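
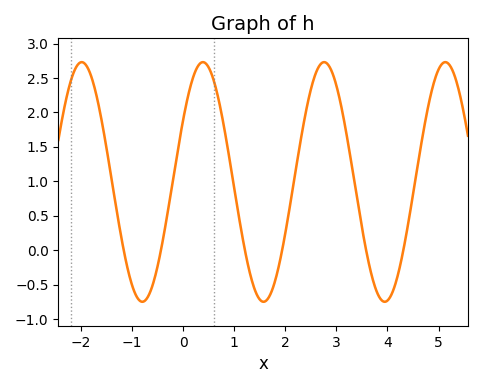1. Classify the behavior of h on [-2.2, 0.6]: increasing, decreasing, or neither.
neither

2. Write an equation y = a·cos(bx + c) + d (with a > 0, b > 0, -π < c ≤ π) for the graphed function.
y = 1.74cos(2.6x - 1) + 0.99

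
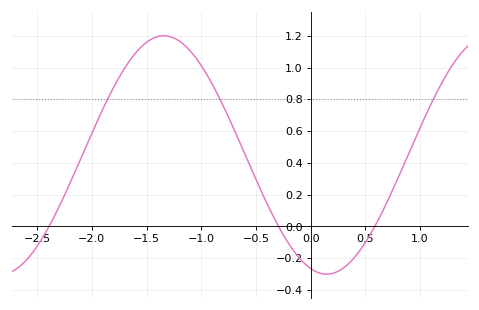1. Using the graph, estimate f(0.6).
0.02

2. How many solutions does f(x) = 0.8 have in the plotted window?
3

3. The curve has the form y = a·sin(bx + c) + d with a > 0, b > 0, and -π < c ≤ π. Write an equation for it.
y = 0.75sin(2.1x - 1.9) + 0.45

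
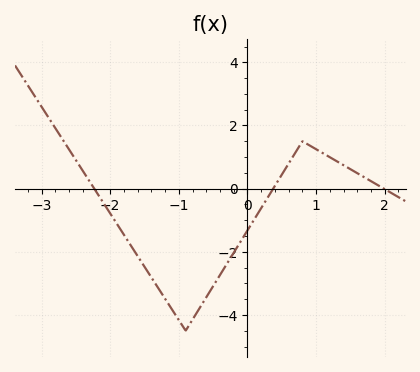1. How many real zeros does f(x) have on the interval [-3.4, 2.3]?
3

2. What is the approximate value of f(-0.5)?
-3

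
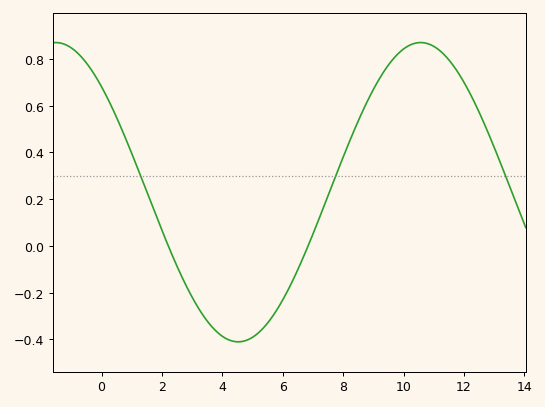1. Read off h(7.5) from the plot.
0.22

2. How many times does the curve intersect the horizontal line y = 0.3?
3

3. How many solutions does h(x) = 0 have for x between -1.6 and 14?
2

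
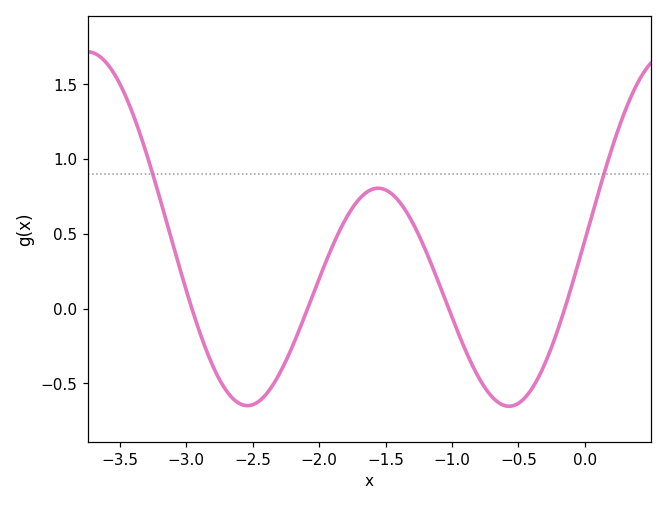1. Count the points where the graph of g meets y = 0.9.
2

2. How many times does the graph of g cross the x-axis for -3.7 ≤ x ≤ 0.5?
4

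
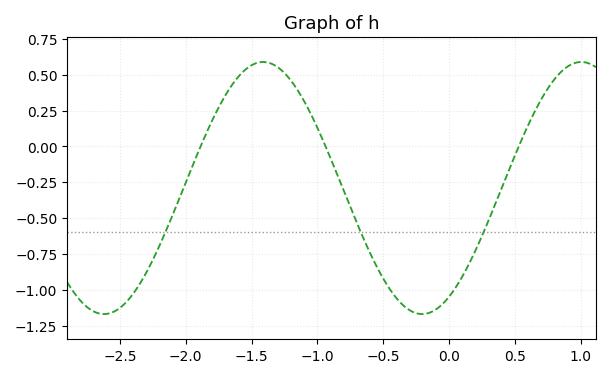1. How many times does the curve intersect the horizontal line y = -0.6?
3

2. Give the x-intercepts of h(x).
-1.89, -0.937, 0.529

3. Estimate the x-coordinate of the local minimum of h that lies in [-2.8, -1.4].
-2.62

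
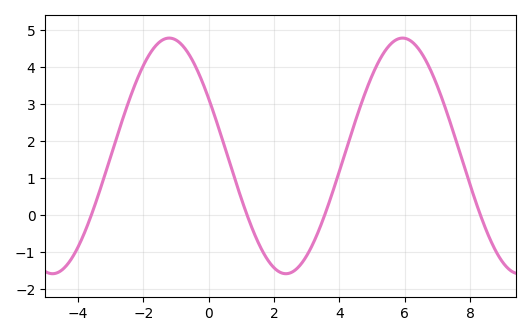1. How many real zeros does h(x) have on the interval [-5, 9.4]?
4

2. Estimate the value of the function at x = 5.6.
4.6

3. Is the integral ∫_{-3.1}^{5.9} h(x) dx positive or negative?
positive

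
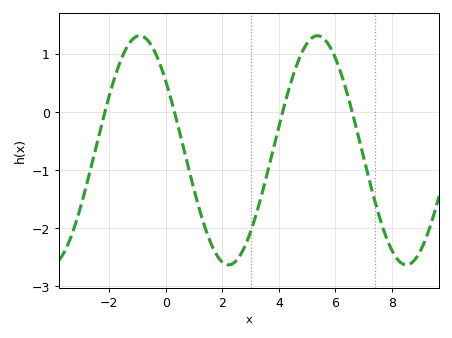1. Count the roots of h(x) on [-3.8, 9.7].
4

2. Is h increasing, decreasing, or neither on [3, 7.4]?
neither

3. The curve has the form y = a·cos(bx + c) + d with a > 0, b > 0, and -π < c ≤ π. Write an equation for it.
y = 1.97cos(1x + 0.922) - 0.66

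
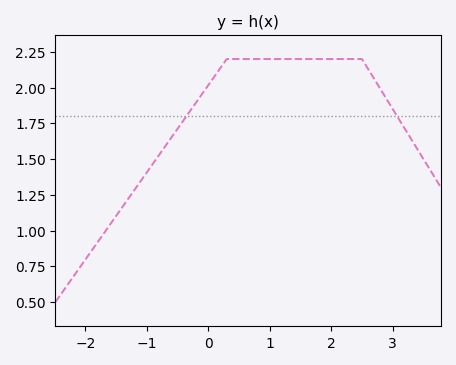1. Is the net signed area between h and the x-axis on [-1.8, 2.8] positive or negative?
positive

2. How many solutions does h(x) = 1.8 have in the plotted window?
2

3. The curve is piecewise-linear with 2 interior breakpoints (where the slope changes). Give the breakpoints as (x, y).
(0.3, 2.2); (2.5, 2.2)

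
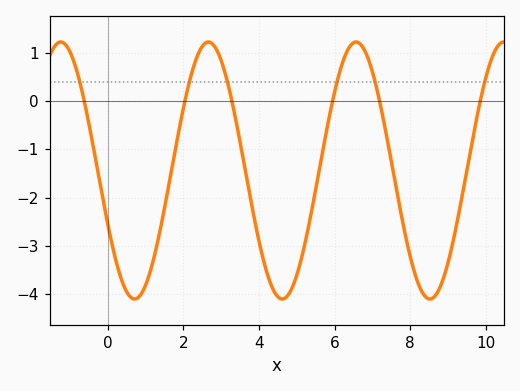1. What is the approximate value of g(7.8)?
-2.51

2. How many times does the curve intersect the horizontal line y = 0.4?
6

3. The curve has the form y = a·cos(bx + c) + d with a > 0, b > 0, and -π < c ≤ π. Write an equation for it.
y = 2.66cos(1.61x + 1.99) - 1.44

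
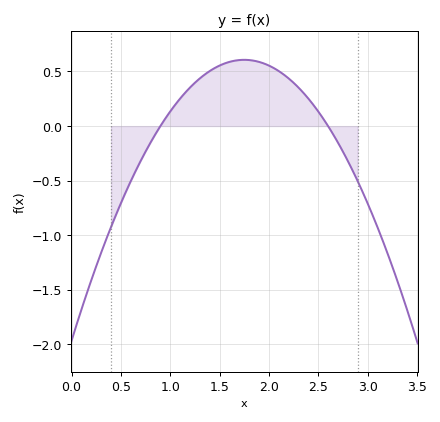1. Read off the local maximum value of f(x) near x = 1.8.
0.607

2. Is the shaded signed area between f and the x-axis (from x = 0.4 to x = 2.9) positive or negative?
positive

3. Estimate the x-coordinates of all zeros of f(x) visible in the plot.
0.9, 2.6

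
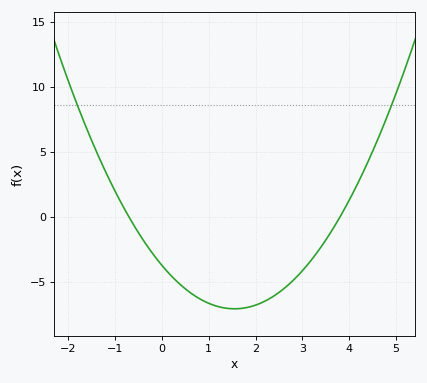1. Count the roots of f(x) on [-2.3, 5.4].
2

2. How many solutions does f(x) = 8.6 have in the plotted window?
2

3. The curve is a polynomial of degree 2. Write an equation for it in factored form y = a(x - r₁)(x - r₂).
y = 1.39(x + 0.7)(x - 3.8)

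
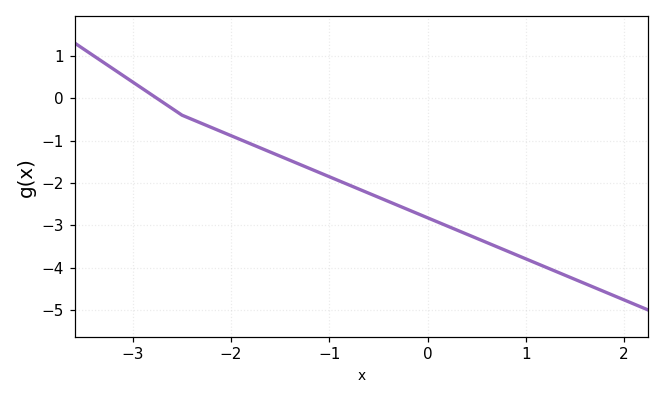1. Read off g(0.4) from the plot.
-3.2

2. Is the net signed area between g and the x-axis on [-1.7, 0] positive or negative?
negative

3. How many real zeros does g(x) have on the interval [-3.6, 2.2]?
1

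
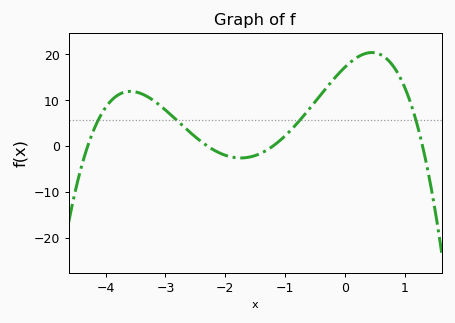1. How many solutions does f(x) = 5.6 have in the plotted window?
4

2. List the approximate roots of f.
-4.3, -2.3, -1.2, 1.3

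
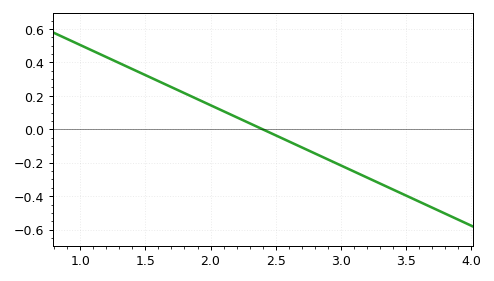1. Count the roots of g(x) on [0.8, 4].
1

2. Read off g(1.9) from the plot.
0.18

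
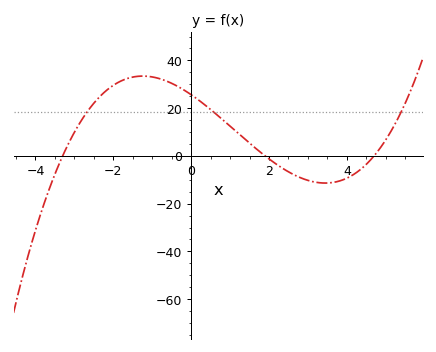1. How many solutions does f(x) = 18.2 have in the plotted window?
3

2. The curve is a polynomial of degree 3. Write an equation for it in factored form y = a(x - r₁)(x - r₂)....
y = 0.87(x + 3.3)(x - 1.9)(x - 4.7)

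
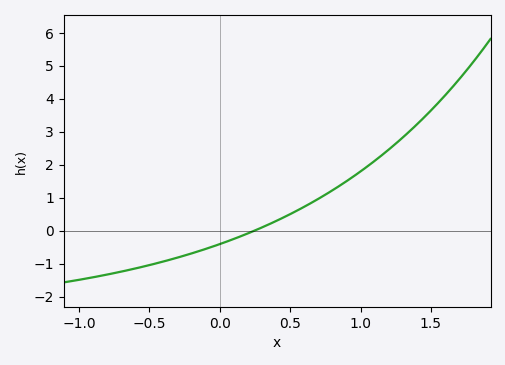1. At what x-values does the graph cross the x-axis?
0.25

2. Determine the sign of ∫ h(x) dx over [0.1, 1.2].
positive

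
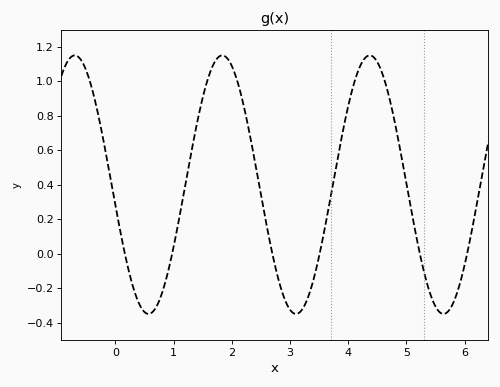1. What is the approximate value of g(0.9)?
-0.12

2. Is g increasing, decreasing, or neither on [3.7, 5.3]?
neither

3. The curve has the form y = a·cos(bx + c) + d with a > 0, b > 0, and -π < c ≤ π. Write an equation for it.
y = 0.75cos(2.5x + 1.7) + 0.4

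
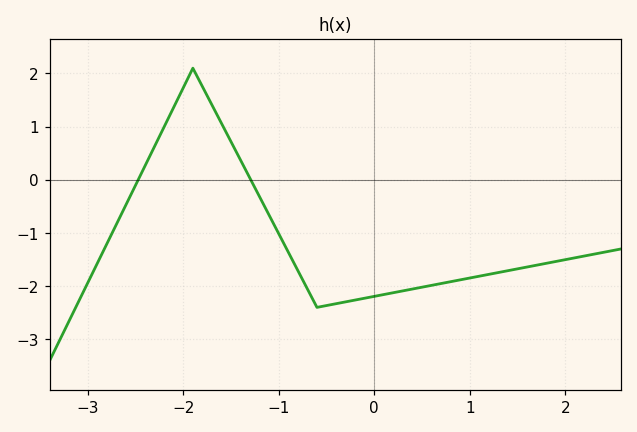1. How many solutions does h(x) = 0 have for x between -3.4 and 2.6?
2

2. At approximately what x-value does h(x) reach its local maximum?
-1.9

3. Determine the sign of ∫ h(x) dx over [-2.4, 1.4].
negative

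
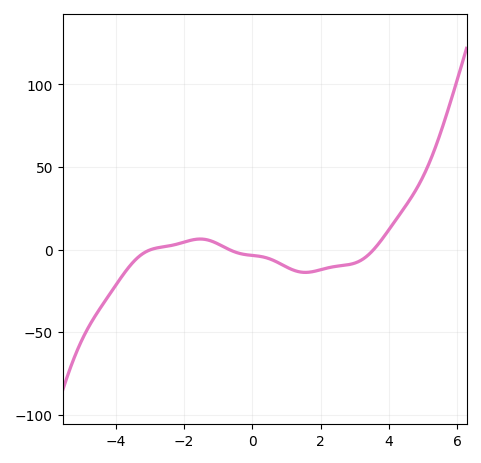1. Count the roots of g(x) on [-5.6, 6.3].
3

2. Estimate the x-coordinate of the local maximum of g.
-1.6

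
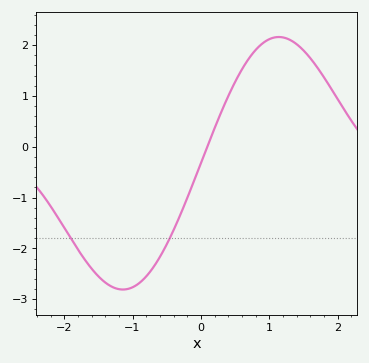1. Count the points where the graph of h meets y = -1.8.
2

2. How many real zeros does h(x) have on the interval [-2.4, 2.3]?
1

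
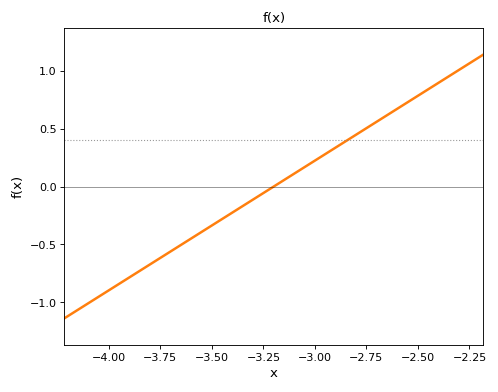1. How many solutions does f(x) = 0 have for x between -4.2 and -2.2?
1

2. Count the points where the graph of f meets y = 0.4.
1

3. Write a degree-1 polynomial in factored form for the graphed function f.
y = 1.12(x + 3.2)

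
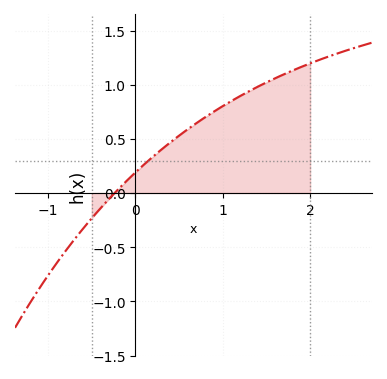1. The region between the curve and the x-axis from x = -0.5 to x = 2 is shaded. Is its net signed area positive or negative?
positive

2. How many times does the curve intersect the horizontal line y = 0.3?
1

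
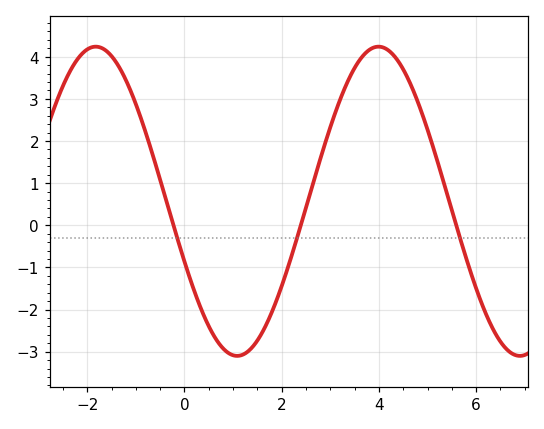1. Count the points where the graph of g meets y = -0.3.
3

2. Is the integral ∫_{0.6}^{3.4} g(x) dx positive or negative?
negative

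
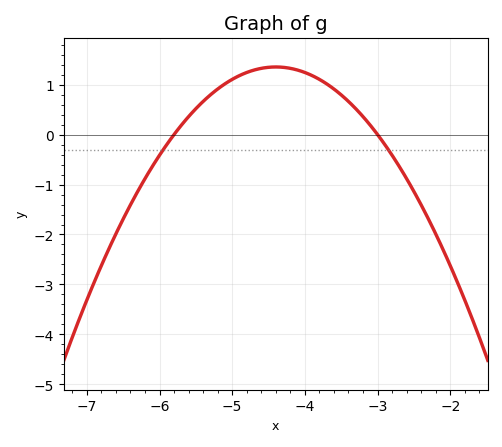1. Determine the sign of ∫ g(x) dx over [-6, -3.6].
positive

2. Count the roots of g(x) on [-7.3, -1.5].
2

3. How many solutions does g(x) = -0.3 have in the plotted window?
2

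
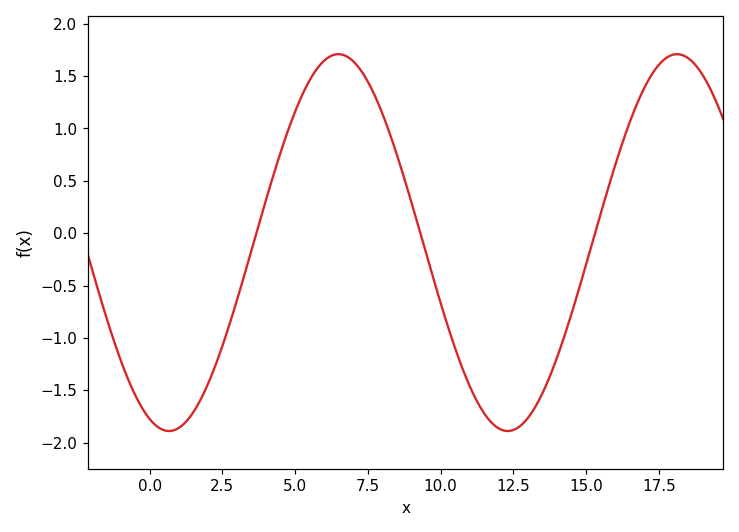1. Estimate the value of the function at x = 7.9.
1.2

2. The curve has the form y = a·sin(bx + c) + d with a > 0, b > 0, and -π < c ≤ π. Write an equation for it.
y = 1.8sin(0.54x - 1.9) - 0.09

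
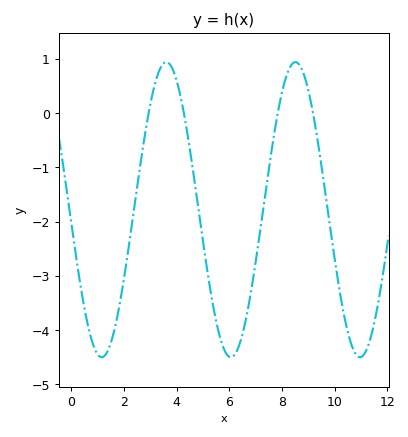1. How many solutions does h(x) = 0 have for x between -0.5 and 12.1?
4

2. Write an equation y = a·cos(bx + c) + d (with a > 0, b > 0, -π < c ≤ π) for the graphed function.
y = 2.72cos(1.3x + 1.7) - 1.78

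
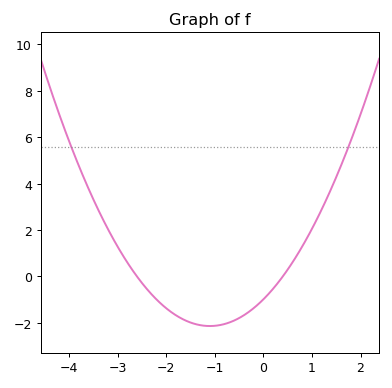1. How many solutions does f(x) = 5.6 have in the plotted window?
2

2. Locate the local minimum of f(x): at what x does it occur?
-1.1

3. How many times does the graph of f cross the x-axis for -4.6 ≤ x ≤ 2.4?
2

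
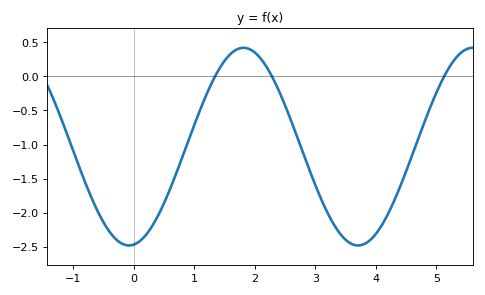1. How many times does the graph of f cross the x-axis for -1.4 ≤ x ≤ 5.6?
3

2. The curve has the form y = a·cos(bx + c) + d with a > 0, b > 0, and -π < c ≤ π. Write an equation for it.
y = 1.45cos(1.7x - 3) - 1.03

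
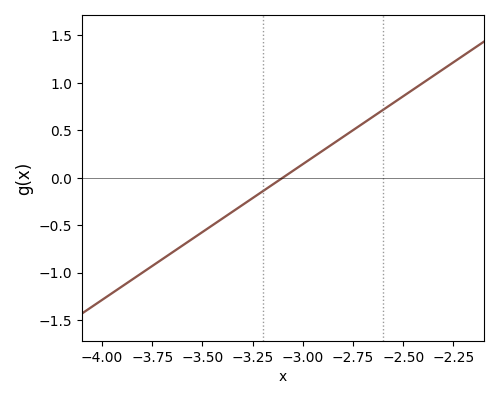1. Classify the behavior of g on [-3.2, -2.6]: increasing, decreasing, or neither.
increasing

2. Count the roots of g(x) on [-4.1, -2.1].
1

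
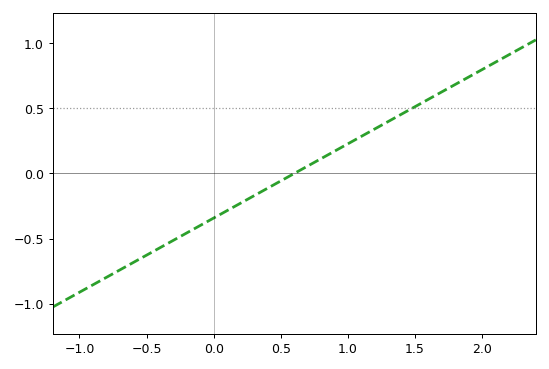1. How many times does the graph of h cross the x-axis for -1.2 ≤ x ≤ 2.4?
1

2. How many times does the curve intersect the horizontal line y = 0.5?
1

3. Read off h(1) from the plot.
0.25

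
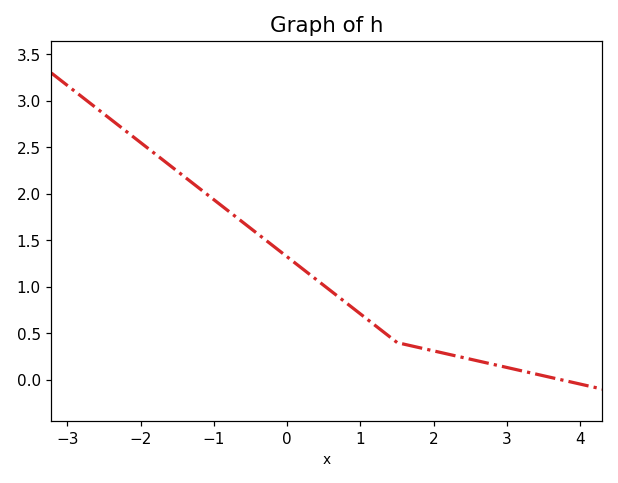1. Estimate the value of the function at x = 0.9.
0.769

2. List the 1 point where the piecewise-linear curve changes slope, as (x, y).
(1.5, 0.4)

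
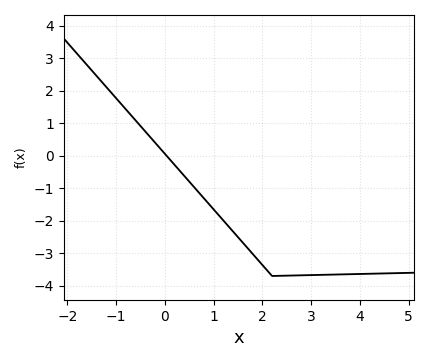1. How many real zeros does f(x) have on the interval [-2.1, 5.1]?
1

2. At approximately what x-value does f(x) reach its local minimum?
2.2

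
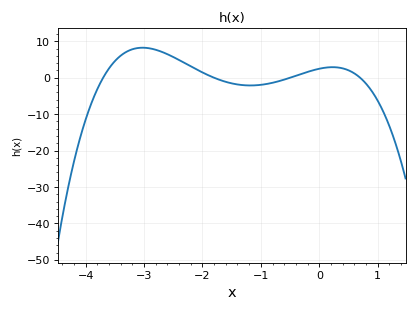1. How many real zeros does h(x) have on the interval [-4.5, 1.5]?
4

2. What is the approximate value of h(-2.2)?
3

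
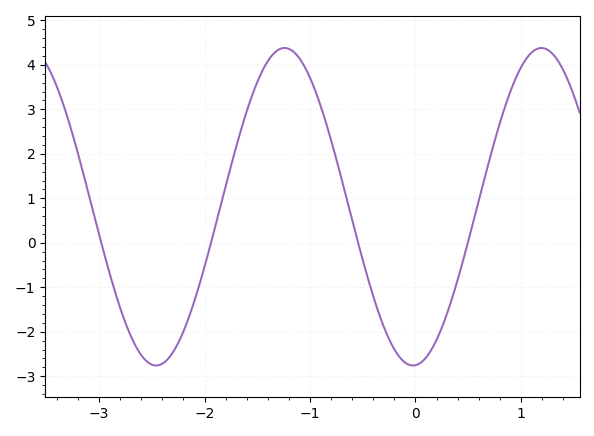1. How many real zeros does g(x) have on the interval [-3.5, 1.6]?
4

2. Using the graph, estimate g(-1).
3.7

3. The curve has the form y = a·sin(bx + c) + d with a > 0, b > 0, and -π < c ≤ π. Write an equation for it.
y = 3.57sin(2.6x - 1.5) + 0.81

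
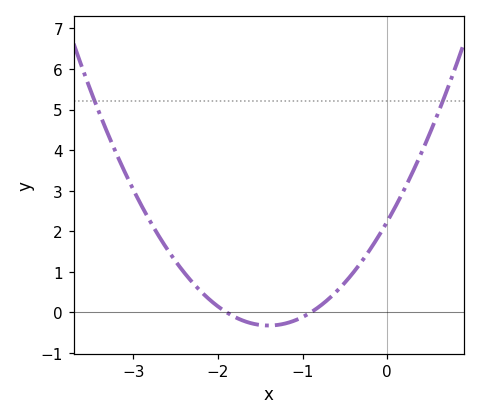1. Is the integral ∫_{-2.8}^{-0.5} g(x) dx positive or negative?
positive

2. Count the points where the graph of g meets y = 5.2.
2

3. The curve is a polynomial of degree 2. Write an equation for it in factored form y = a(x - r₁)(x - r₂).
y = 1.31(x + 1.9)(x + 0.9)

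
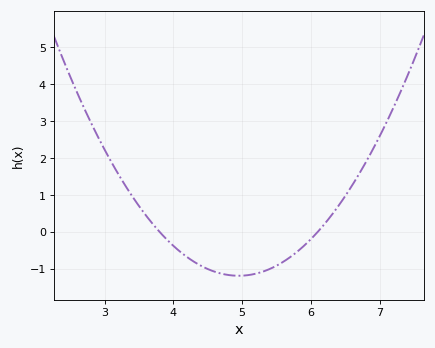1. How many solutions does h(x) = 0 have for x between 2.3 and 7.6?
2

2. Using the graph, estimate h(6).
-0.198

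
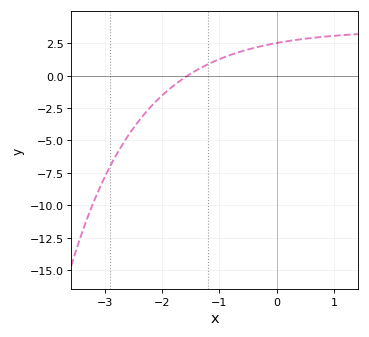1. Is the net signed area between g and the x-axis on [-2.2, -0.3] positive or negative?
positive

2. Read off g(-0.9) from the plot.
1.5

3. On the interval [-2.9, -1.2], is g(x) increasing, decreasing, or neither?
increasing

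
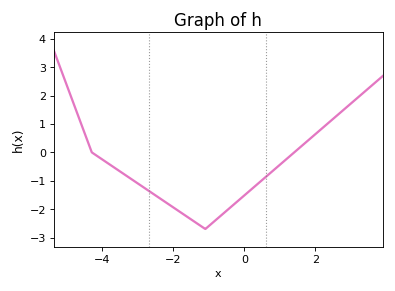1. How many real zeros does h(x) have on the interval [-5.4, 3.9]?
2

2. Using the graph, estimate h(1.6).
0.2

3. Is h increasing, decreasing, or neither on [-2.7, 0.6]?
neither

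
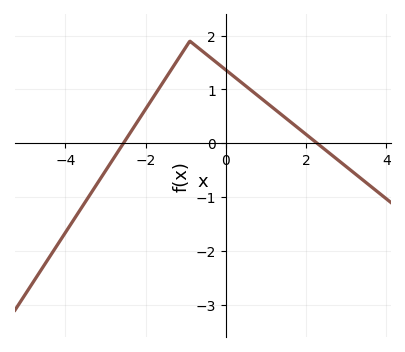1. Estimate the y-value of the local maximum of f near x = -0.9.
1.9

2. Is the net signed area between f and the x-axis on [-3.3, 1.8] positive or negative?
positive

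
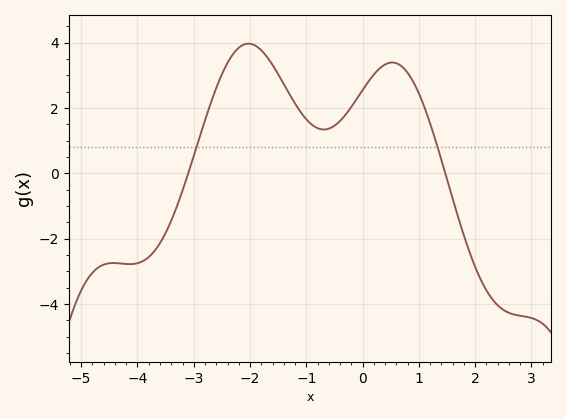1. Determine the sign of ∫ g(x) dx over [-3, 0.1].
positive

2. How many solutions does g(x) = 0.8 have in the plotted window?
2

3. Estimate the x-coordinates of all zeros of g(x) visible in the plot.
-3.1, 1.47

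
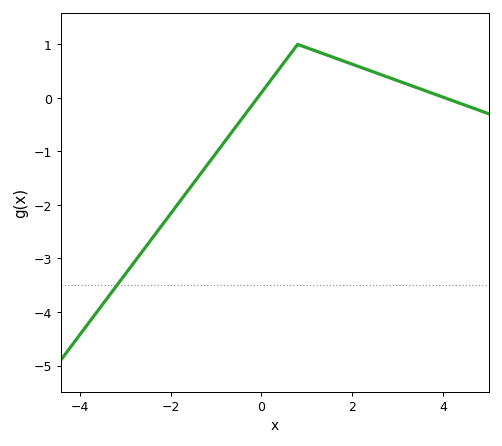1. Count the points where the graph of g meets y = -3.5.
1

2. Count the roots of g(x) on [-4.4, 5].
2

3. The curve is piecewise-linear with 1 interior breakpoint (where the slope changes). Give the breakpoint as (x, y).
(0.8, 1)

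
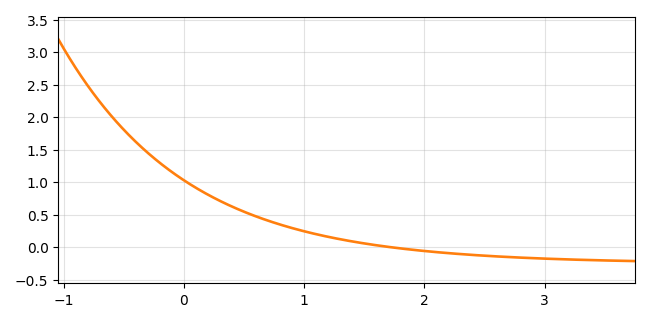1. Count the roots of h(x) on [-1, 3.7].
1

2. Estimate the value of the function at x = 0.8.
0.35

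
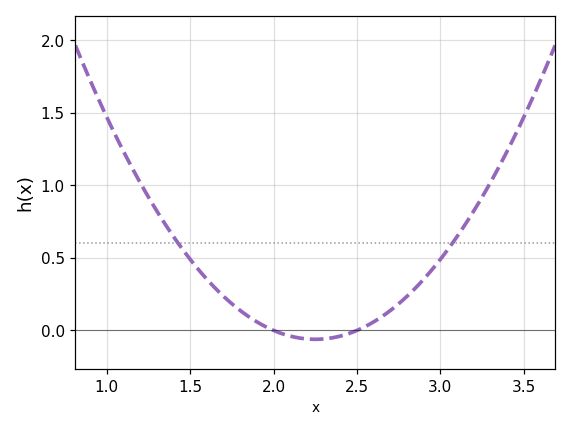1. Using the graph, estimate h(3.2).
0.823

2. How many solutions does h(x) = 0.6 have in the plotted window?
2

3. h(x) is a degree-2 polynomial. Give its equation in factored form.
y = 0.98(x - 2)(x - 2.5)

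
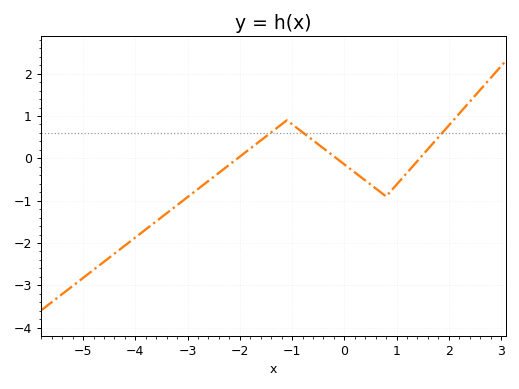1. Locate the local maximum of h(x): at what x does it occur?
-1.1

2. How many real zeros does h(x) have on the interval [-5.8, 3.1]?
3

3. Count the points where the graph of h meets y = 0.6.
3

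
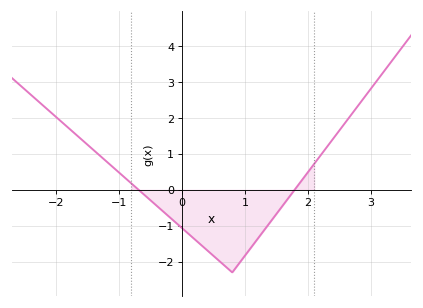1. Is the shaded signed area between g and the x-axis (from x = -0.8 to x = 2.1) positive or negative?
negative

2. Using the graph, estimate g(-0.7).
0.018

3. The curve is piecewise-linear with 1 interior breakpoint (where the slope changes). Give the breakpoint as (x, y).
(0.8, -2.3)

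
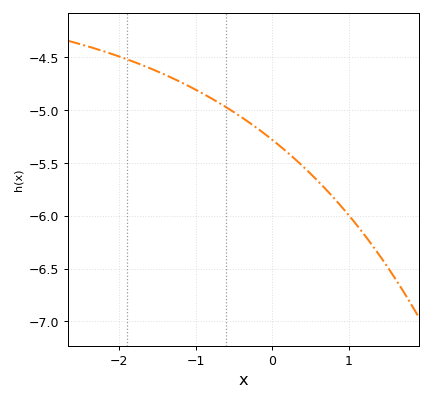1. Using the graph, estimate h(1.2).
-6.2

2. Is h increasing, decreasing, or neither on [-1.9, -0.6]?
decreasing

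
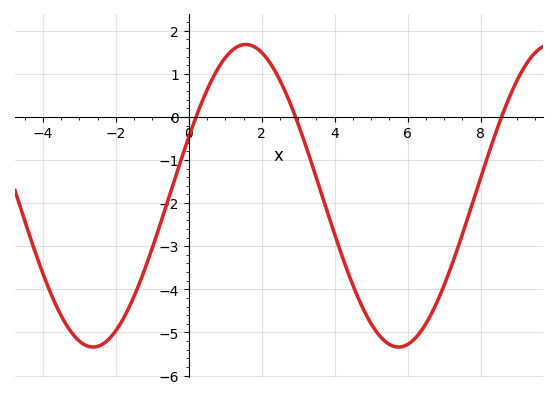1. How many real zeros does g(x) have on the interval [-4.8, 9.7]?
3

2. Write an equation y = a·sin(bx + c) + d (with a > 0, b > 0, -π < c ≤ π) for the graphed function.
y = 3.51sin(0.75x + 0.4) - 1.83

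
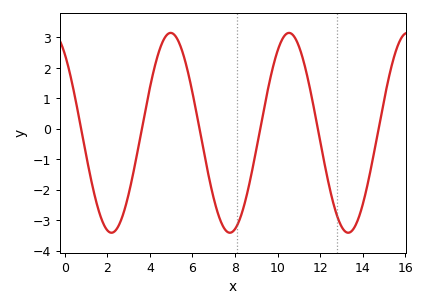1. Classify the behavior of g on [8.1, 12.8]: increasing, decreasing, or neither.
neither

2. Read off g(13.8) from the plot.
-2.9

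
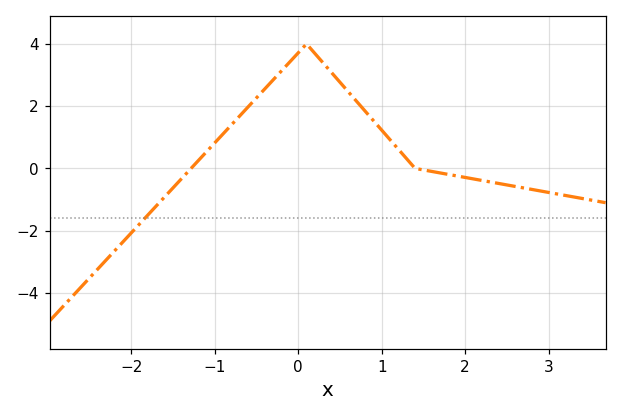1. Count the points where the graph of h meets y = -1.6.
1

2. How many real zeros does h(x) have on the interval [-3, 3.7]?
2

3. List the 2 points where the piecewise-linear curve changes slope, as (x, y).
(0.1, 4); (1.4, 0)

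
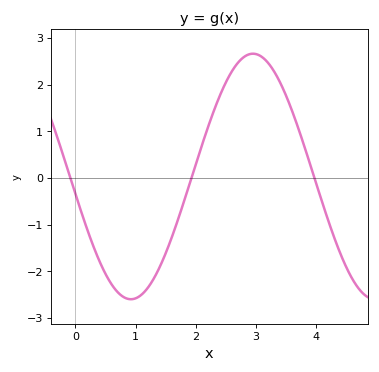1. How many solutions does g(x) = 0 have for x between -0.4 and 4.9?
3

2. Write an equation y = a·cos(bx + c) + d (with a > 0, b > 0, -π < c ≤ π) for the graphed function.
y = 2.63cos(1.55x + 1.71) + 0.03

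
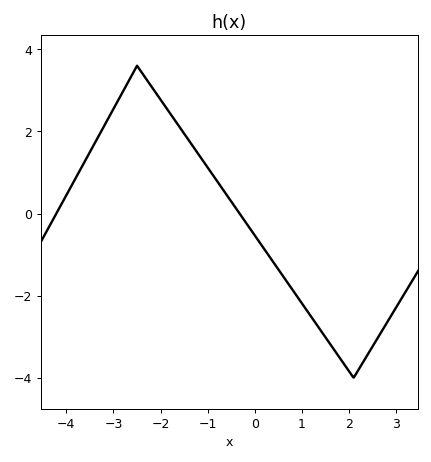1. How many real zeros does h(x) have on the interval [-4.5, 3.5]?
2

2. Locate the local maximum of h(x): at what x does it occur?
-2.4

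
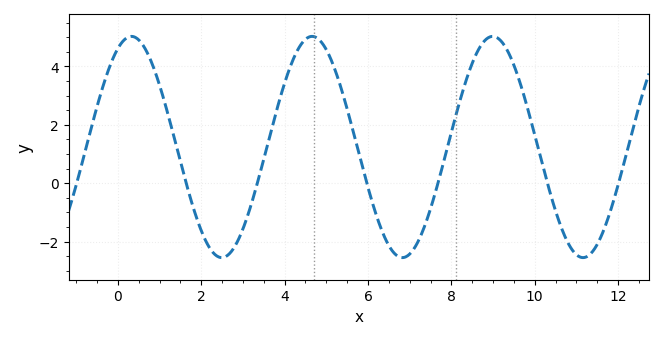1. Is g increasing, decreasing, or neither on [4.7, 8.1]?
neither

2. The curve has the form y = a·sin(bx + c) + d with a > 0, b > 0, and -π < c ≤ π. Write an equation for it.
y = 3.79sin(1.4x + 1.1) + 1.24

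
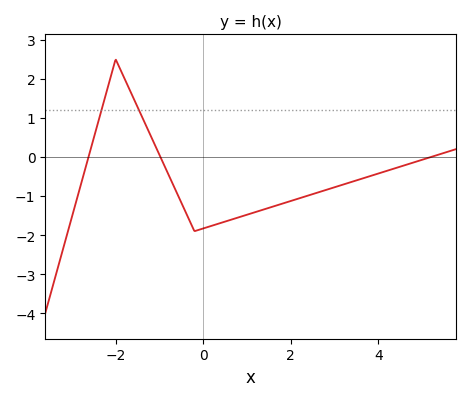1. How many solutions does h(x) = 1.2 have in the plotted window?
2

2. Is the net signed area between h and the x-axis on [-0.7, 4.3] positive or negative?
negative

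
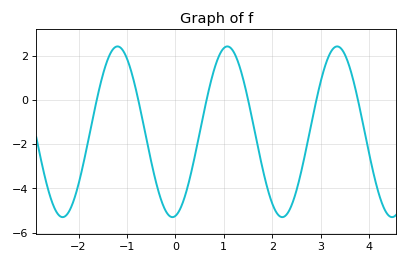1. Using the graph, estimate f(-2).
-3.8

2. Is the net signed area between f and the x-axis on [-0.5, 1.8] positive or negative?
negative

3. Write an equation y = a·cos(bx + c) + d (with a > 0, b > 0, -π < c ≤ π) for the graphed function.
y = 3.86cos(2.8x - 3) - 1.44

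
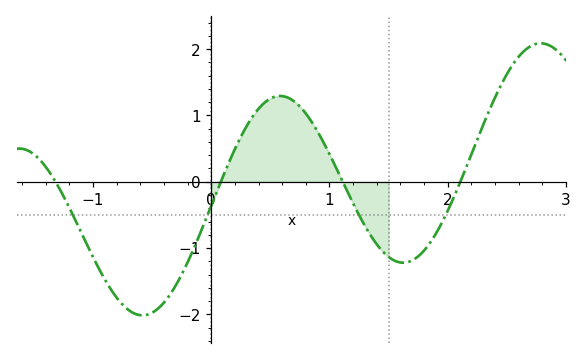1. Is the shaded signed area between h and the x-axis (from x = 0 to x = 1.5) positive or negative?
positive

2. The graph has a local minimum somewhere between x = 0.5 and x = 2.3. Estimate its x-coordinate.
1.6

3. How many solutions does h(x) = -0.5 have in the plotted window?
4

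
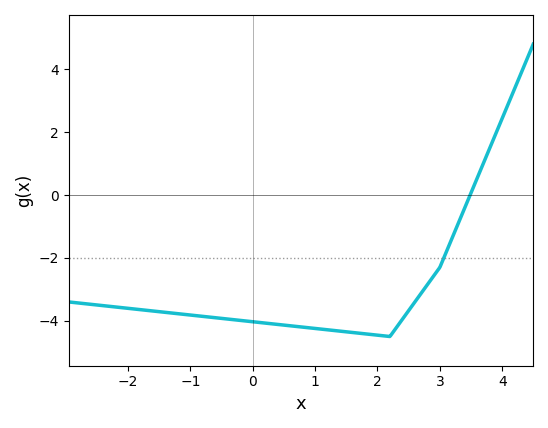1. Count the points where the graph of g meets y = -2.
1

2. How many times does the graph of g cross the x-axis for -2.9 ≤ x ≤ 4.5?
1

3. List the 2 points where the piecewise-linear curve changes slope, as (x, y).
(2.2, -4.5); (3, -2.3)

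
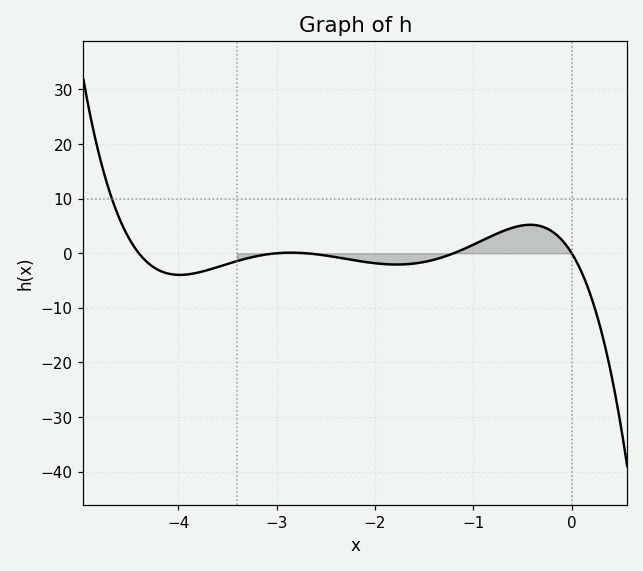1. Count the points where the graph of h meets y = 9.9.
1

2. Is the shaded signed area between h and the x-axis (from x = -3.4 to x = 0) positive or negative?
positive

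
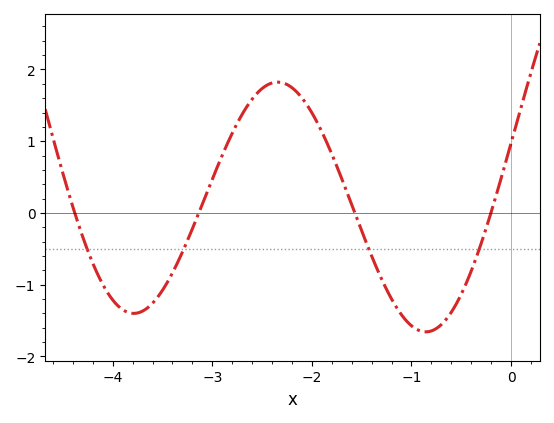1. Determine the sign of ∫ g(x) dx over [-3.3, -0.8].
positive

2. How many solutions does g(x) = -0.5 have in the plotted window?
4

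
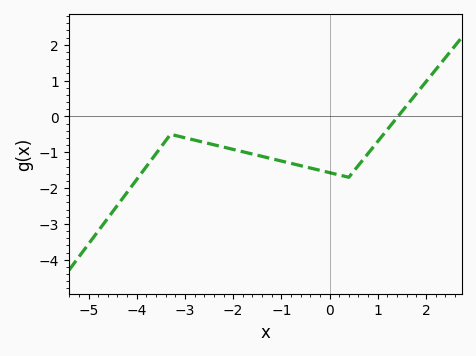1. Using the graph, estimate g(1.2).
-0.4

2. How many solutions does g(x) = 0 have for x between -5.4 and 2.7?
1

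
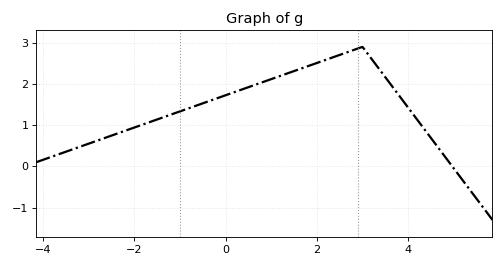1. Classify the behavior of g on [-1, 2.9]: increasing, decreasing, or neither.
increasing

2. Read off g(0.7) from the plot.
2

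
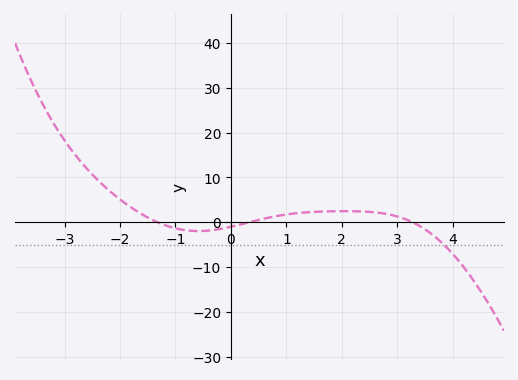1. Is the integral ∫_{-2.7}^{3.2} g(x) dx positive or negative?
positive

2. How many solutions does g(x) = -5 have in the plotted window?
1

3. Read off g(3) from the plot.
1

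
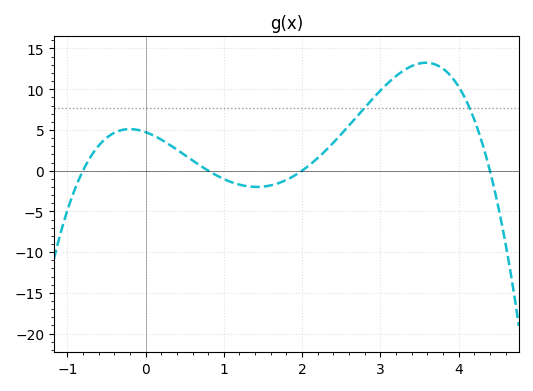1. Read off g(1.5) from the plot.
-2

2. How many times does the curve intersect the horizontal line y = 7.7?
2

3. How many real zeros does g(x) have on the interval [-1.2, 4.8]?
4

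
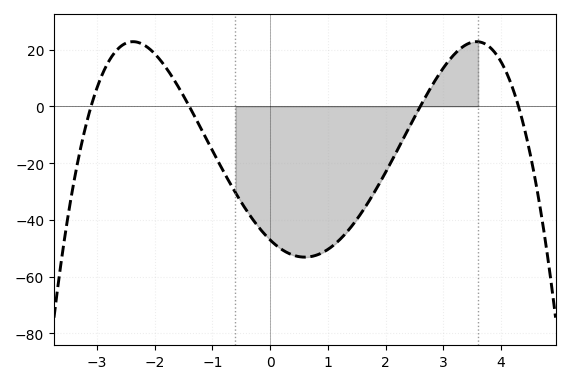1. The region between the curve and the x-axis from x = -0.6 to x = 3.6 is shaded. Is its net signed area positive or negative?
negative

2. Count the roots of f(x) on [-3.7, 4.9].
4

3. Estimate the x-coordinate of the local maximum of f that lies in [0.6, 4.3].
3.6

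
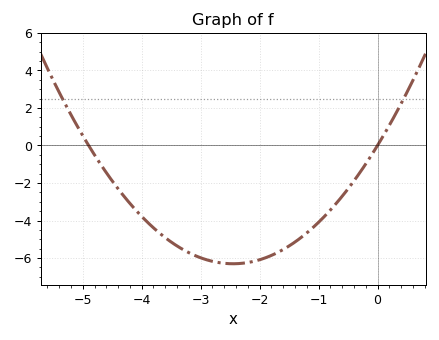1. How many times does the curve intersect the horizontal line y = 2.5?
2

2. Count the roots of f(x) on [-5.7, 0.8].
2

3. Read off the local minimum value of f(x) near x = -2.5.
-6.4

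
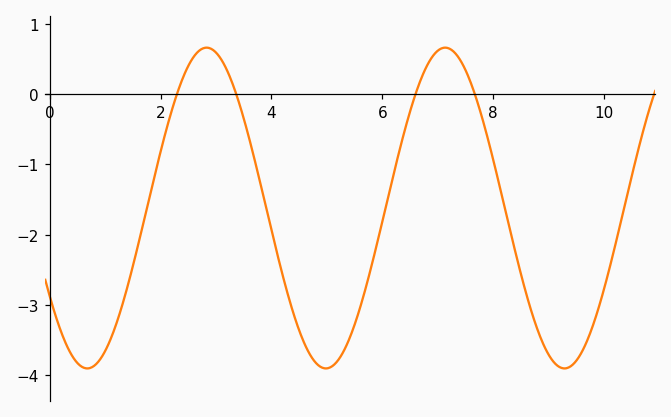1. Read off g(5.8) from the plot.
-2.46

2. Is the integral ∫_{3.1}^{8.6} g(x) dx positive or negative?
negative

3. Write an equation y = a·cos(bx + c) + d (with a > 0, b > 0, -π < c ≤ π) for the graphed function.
y = 2.28cos(1.46x + 2.15) - 1.62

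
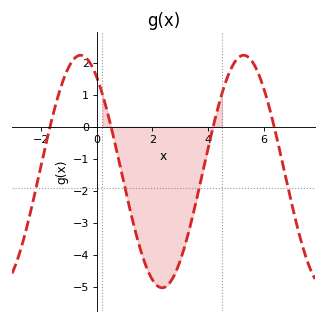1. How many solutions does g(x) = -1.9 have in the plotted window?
4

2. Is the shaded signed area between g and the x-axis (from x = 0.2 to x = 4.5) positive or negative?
negative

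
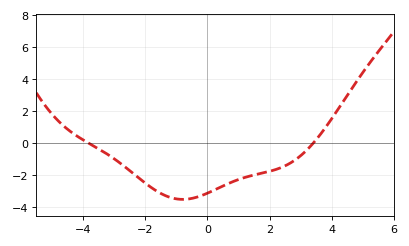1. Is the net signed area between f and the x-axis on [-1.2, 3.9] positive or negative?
negative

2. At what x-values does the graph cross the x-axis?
-3.81, 3.4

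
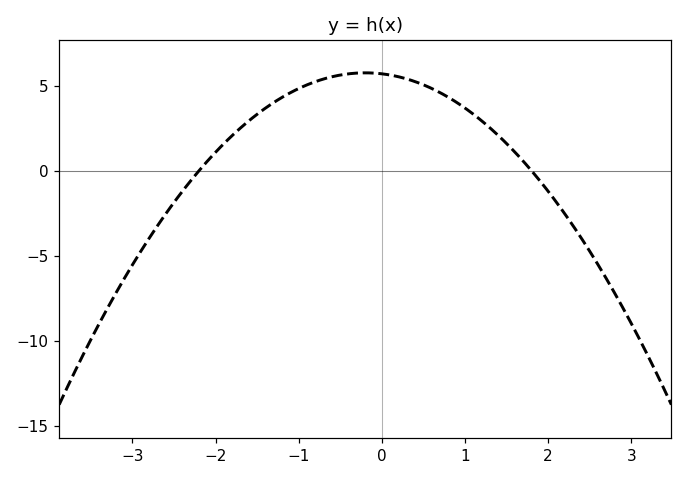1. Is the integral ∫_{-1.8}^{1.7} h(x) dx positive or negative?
positive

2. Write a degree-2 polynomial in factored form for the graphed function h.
y = -1.44(x + 2.2)(x - 1.8)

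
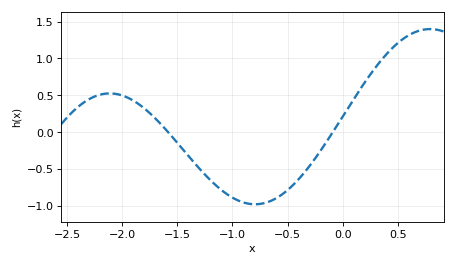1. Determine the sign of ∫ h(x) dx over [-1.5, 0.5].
negative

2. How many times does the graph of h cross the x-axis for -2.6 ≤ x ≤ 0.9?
2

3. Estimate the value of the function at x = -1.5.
-0.146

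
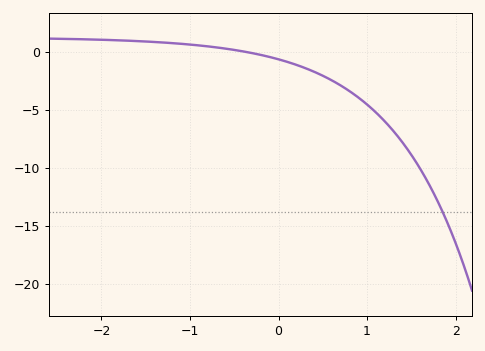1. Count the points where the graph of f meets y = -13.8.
1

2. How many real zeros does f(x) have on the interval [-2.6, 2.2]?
1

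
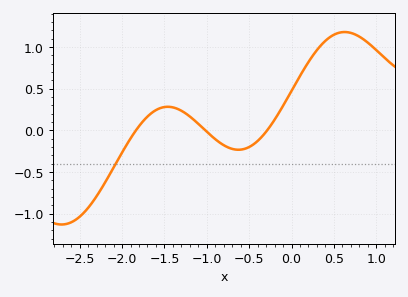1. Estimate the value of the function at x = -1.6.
0.243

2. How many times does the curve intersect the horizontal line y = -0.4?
1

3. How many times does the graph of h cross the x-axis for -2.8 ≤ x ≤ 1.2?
3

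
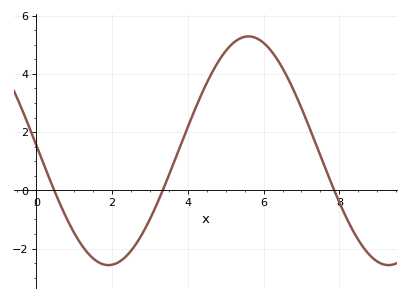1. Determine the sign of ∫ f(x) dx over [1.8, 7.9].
positive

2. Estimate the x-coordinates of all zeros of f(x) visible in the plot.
0.474, 3.34, 7.87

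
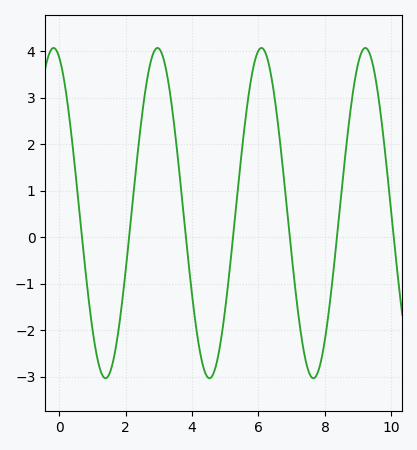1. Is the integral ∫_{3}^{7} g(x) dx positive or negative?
positive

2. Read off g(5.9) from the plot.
3.82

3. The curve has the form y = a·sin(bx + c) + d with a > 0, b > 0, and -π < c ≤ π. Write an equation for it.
y = 3.55sin(2.01x + 1.9) + 0.52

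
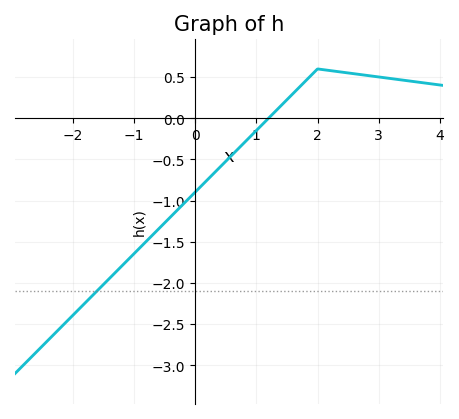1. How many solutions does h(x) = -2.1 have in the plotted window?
1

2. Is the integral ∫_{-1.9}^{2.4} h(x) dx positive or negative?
negative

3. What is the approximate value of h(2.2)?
0.581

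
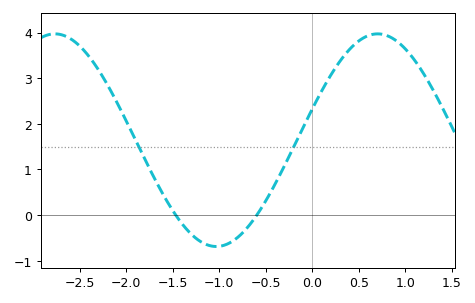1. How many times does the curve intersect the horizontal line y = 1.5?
2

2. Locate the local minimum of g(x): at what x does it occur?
-1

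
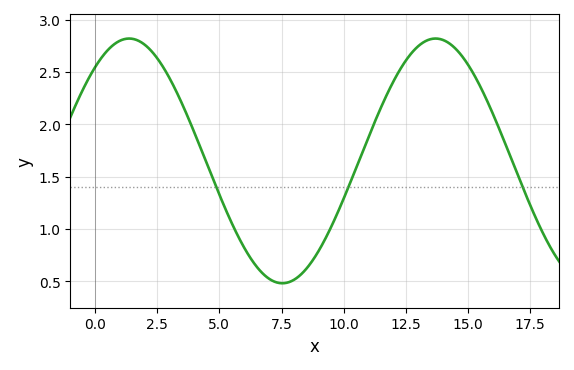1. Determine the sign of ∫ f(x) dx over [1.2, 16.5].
positive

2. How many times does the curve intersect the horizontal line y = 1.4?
3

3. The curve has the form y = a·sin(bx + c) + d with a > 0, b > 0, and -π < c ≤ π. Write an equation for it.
y = 1.17sin(0.51x + 0.87) + 1.65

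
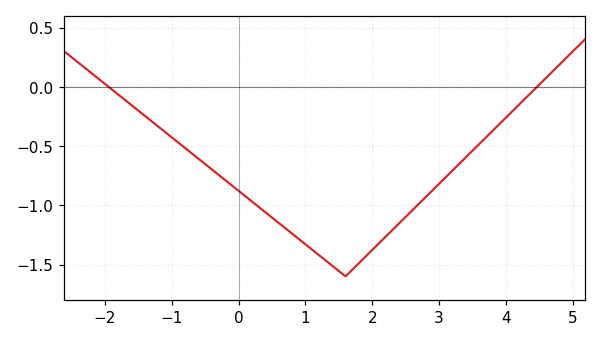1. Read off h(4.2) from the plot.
-0.15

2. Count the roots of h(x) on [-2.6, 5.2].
2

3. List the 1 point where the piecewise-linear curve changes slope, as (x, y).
(1.6, -1.6)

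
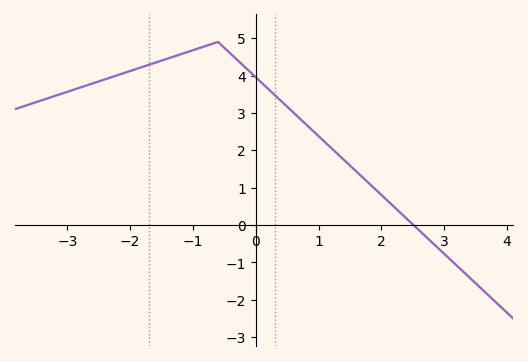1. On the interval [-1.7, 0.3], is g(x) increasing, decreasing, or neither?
neither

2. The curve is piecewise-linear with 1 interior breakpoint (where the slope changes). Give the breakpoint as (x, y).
(-0.6, 4.9)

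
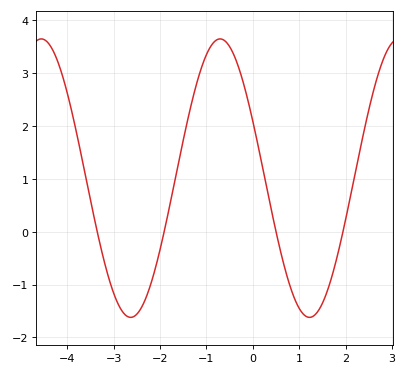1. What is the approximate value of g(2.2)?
1.1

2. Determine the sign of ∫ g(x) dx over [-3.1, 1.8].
positive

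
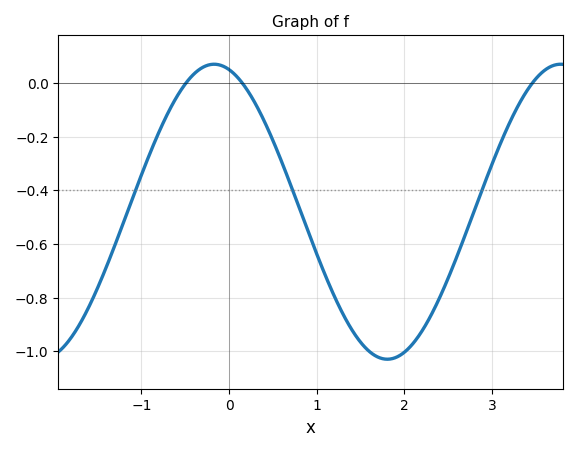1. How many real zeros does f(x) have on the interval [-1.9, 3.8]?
3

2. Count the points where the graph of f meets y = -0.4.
3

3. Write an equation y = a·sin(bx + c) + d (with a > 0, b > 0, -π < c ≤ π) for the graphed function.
y = 0.55sin(1.59x + 1.84) - 0.48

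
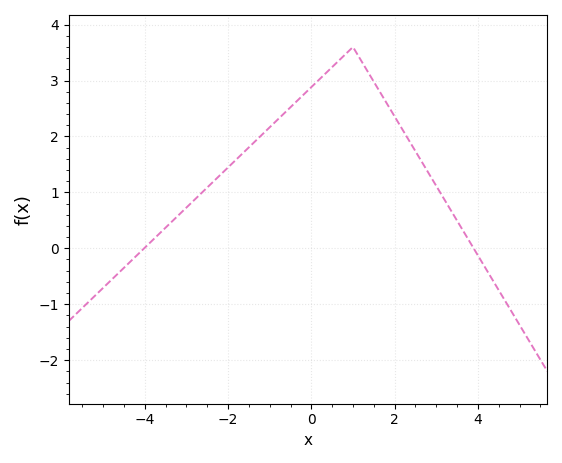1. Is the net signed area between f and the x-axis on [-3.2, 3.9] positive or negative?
positive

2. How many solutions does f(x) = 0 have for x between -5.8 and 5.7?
2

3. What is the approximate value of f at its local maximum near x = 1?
3.6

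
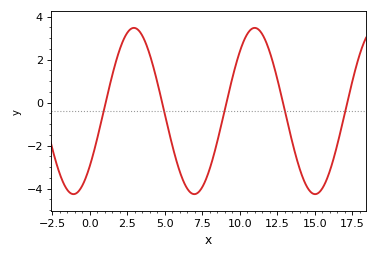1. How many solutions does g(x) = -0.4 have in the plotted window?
5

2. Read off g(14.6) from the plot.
-4.05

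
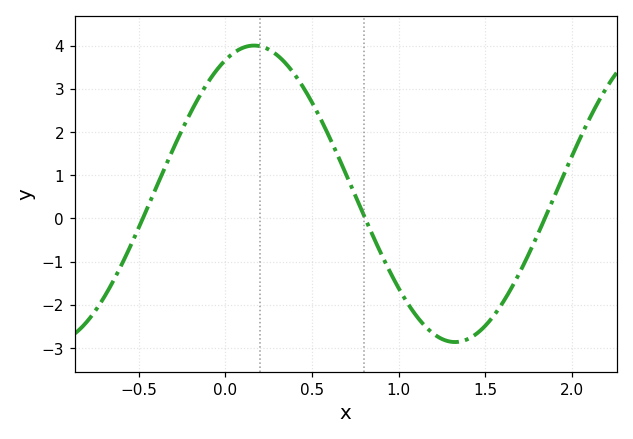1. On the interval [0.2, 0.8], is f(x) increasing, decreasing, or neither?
decreasing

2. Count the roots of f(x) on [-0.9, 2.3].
3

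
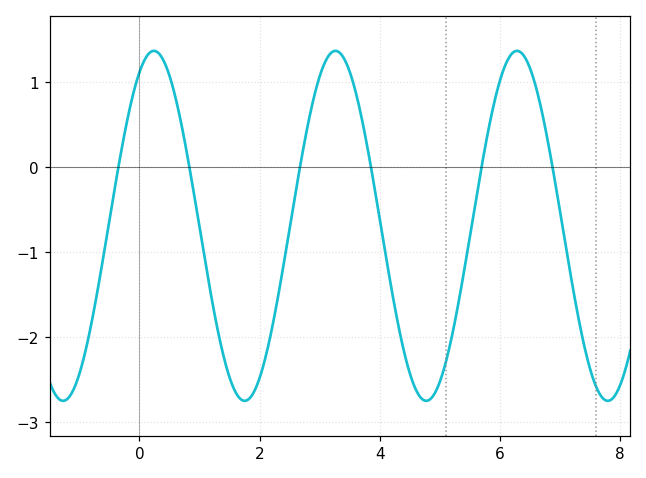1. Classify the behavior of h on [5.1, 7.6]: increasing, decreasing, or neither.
neither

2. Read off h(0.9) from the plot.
-0.3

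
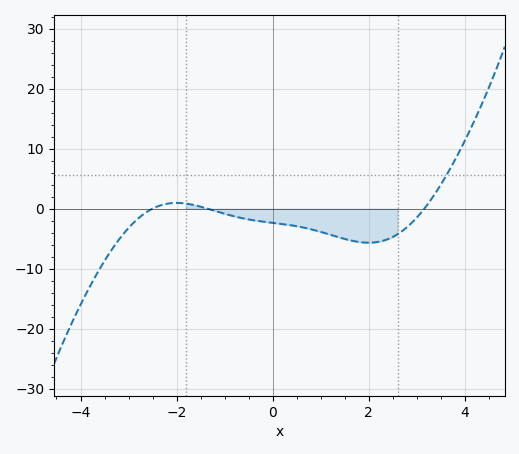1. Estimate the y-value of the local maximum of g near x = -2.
0.983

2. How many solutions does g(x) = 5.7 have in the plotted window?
1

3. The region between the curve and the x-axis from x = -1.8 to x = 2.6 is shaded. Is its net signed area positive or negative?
negative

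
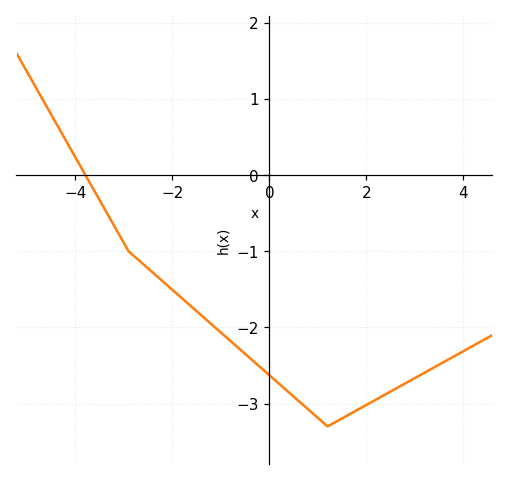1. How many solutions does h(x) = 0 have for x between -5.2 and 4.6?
1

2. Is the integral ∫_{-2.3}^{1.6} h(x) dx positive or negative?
negative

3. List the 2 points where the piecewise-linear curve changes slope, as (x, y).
(-2.9, -1); (1.2, -3.3)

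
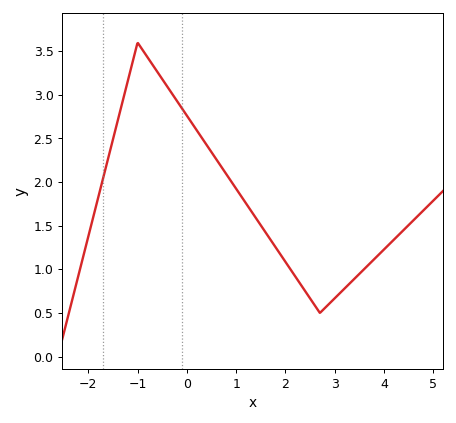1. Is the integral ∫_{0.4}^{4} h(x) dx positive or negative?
positive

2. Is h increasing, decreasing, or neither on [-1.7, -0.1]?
neither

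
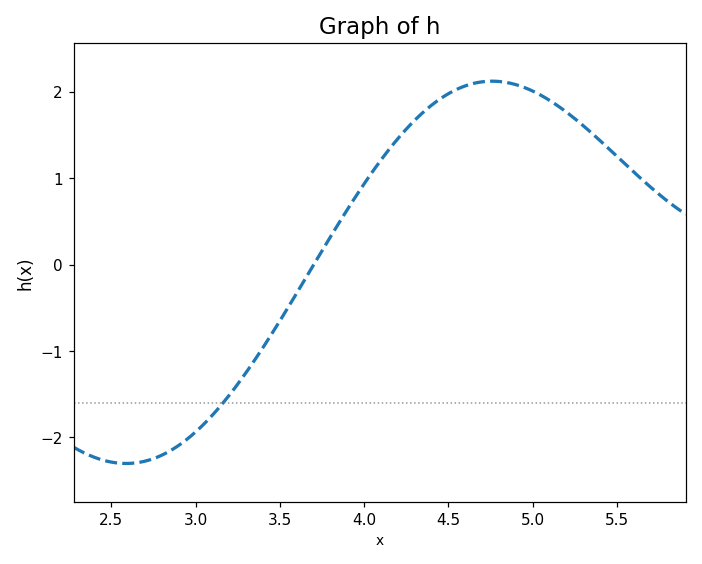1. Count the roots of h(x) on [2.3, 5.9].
1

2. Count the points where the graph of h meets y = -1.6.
1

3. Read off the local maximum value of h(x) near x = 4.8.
2.1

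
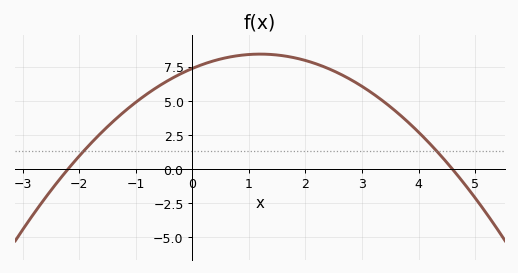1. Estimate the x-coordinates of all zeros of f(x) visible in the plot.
-2.2, 4.6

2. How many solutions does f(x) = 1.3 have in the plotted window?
2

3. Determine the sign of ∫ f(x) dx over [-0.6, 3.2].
positive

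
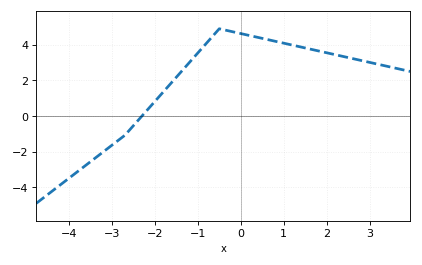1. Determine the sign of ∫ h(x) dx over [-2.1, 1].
positive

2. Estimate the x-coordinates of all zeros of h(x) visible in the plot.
-2.3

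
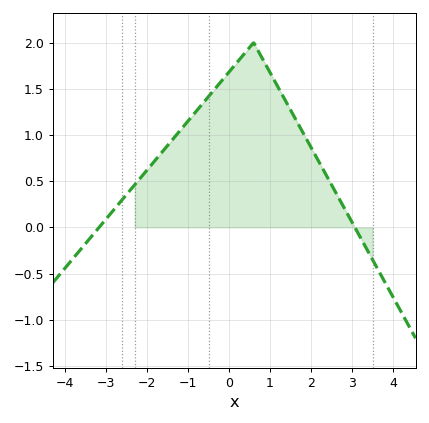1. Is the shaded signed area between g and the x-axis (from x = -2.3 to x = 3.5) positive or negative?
positive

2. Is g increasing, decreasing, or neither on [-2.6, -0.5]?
increasing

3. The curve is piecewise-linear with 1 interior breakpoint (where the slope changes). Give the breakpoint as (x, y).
(0.6, 2)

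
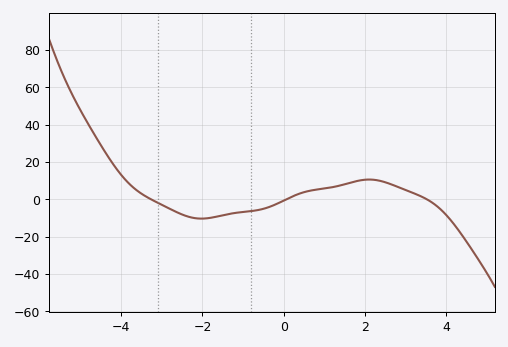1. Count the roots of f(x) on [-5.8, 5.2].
3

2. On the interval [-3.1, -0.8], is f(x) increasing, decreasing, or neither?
neither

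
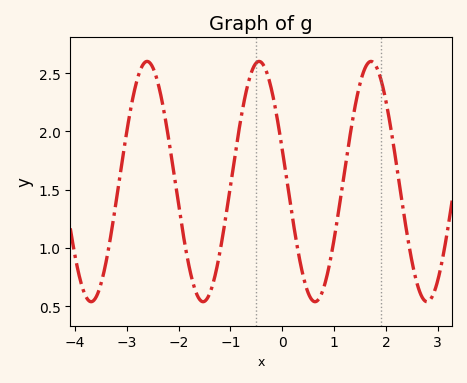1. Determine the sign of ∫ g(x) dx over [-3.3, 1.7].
positive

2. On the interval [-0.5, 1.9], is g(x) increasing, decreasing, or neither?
neither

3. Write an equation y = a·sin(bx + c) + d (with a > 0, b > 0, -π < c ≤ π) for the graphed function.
y = 1.03sin(2.9x + 2.9) + 1.57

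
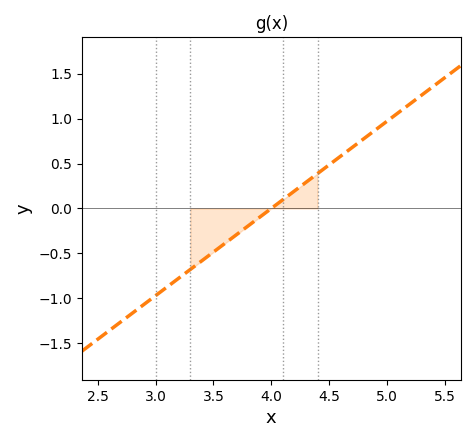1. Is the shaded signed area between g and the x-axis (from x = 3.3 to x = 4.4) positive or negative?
negative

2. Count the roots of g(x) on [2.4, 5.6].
1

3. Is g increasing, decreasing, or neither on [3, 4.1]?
increasing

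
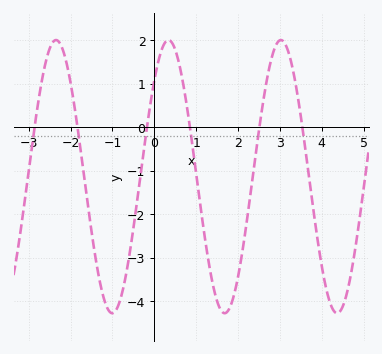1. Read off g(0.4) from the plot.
1.97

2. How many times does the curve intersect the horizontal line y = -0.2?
6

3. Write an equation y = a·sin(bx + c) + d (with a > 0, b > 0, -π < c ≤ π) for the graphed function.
y = 3.14sin(2.34x + 0.782) - 1.14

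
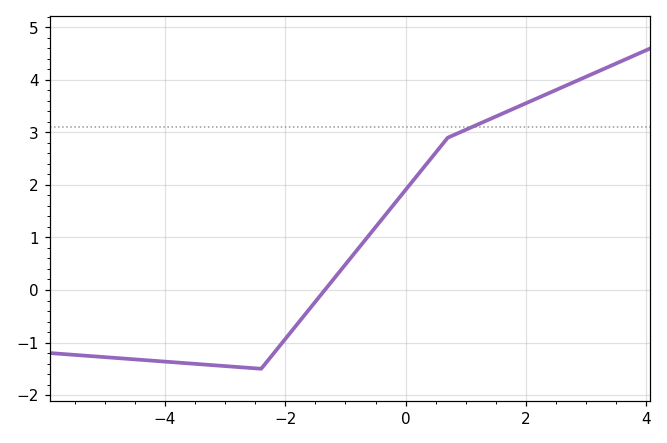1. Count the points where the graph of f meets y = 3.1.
1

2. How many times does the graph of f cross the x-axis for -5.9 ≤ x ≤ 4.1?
1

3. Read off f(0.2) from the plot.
2.19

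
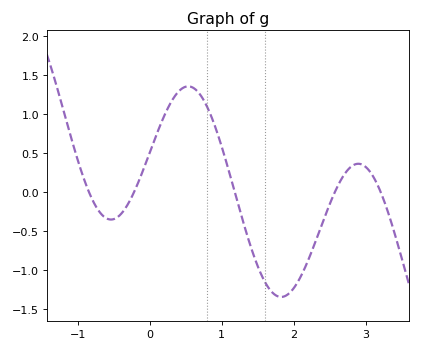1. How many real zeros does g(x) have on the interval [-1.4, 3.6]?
5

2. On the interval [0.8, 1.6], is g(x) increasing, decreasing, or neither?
decreasing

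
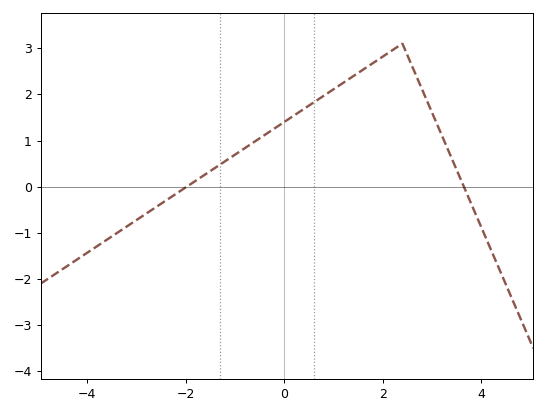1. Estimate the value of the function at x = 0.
1.4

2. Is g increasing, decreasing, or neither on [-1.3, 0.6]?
increasing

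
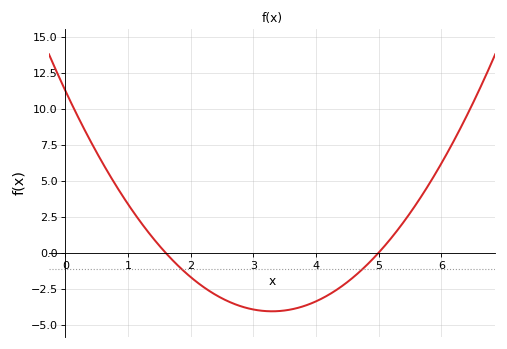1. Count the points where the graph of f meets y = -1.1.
2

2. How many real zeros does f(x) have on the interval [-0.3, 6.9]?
2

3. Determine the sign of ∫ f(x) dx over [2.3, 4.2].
negative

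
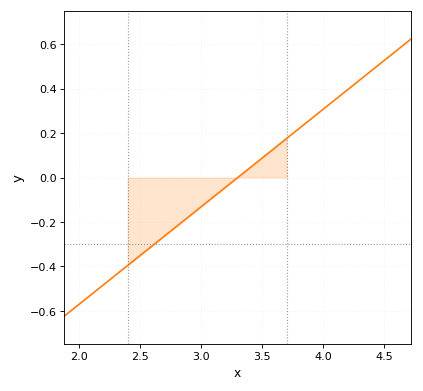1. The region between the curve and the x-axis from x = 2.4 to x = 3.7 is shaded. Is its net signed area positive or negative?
negative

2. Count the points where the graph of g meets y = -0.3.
1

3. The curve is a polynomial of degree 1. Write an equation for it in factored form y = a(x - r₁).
y = 0.44(x - 3.3)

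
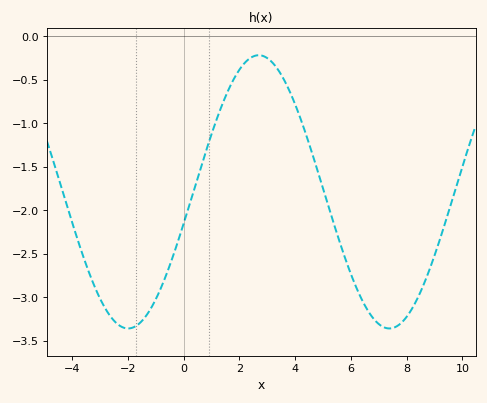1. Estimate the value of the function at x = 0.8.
-1.3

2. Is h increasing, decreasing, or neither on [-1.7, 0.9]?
increasing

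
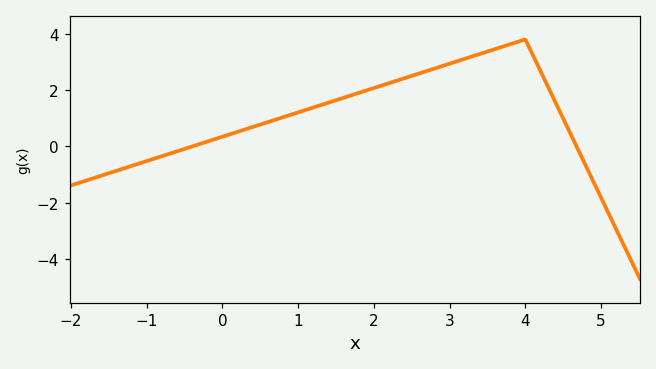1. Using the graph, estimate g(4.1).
3.2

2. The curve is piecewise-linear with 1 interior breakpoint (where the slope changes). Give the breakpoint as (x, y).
(4, 3.8)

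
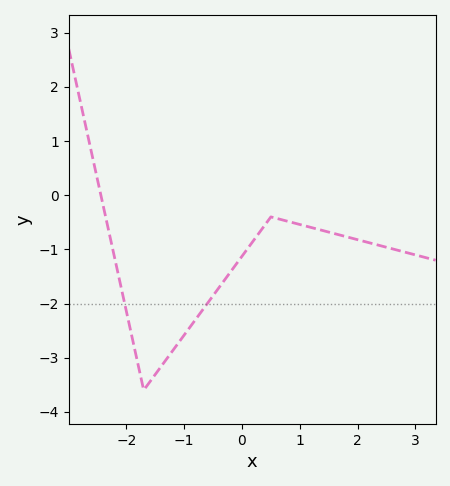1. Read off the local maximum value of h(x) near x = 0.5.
-0.4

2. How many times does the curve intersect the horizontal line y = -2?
2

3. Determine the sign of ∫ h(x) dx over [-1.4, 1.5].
negative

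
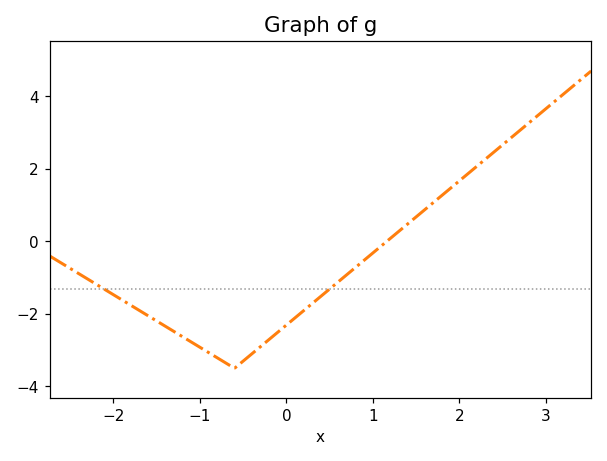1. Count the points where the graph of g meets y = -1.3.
2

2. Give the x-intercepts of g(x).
1.16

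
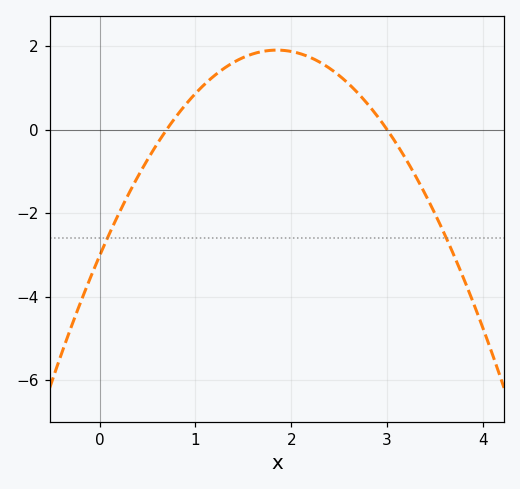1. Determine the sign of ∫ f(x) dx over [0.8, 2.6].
positive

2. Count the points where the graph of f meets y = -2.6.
2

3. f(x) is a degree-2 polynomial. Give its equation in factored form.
y = -1.44(x - 0.7)(x - 3)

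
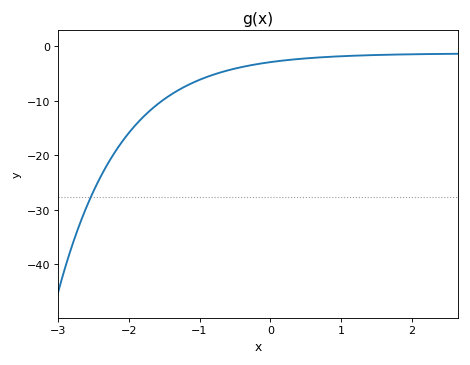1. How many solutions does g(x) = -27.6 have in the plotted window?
1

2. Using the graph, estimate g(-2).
-16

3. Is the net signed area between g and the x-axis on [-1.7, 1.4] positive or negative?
negative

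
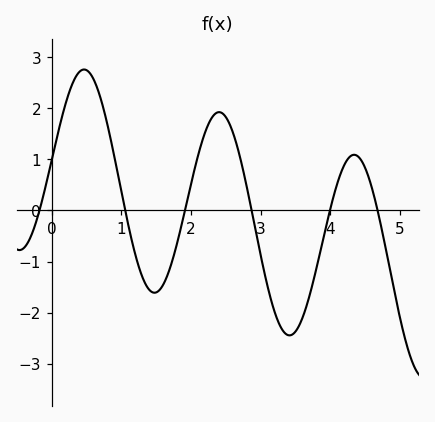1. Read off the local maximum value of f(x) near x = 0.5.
2.75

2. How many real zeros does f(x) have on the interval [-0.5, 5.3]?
6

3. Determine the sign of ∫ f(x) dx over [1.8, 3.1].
positive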